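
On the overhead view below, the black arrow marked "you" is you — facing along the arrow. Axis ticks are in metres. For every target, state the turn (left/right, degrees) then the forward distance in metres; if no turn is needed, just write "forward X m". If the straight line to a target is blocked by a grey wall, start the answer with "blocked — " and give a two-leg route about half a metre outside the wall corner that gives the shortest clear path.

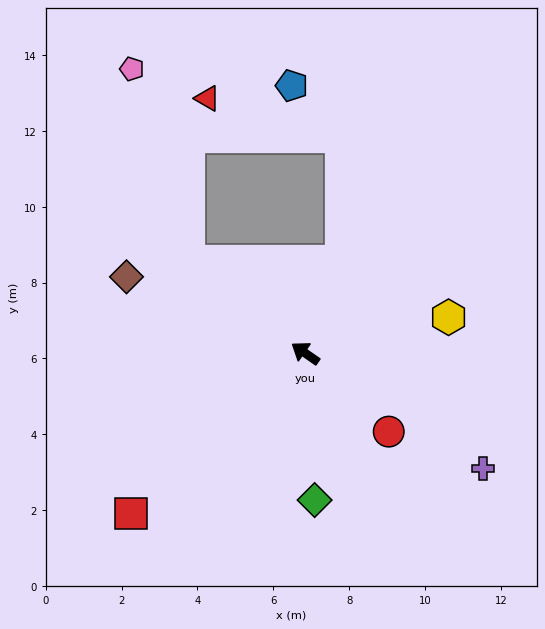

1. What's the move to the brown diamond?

turn left 12°, forward 5.1 m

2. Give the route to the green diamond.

turn left 129°, forward 3.9 m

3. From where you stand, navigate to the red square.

turn left 77°, forward 6.2 m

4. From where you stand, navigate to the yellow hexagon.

turn right 131°, forward 3.9 m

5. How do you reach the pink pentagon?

blocked — turn right 3°, forward 3.9 m, then turn right 36°, forward 5.3 m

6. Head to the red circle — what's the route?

turn left 172°, forward 3.0 m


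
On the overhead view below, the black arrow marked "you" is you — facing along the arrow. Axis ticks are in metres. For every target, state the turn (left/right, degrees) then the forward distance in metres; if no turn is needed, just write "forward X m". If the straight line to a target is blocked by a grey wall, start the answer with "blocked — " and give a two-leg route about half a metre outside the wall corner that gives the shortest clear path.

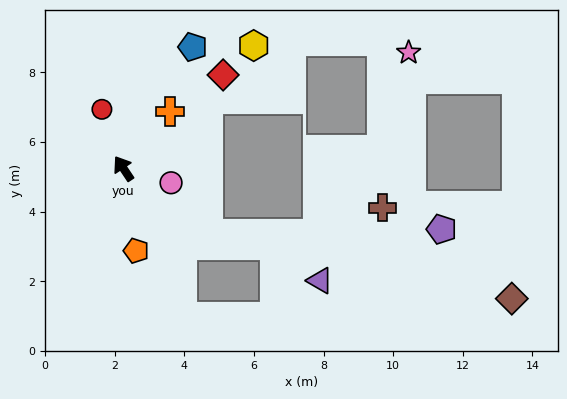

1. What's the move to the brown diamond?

blocked — turn right 161°, forward 3.1 m, then turn left 25°, forward 8.9 m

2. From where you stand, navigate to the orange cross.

turn right 73°, forward 2.1 m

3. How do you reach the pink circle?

turn right 140°, forward 1.4 m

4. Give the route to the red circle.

turn right 14°, forward 1.8 m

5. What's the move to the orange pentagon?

turn left 155°, forward 2.4 m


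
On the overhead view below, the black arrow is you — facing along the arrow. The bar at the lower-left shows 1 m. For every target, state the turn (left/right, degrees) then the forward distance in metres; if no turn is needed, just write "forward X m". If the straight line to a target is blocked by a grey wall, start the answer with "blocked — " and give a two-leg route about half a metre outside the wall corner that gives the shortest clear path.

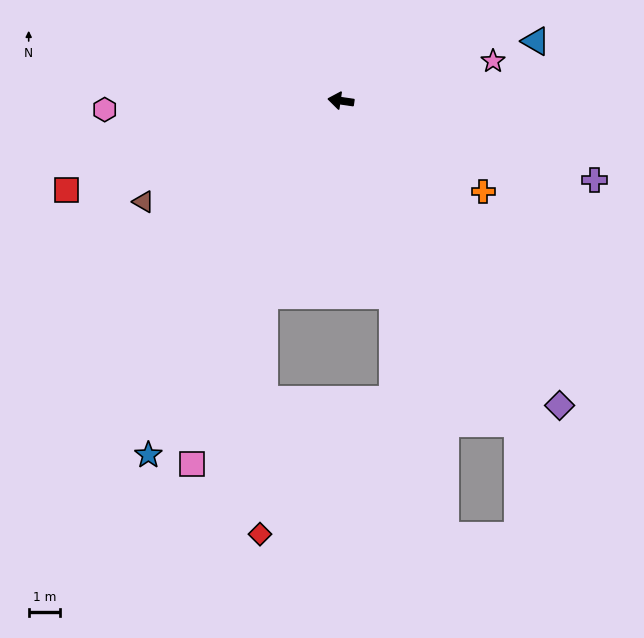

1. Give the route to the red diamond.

blocked — turn left 77°, forward 6.6 m, then turn left 20°, forward 7.5 m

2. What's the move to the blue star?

turn left 70°, forward 12.7 m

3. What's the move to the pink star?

turn right 157°, forward 5.0 m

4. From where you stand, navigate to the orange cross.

turn left 156°, forward 5.3 m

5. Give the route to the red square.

turn left 26°, forward 9.1 m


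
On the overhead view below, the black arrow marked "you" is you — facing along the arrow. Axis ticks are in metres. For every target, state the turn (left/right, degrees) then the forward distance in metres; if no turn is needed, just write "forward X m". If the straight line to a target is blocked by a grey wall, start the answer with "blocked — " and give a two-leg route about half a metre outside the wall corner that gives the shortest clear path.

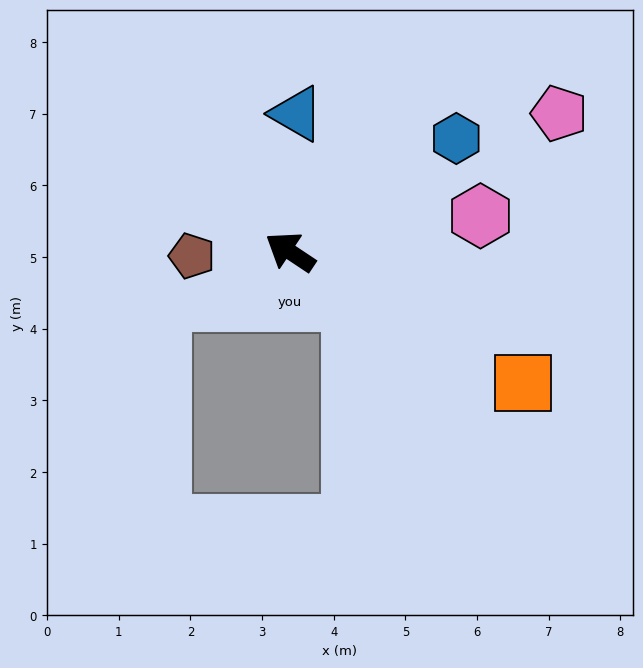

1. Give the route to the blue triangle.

turn right 59°, forward 1.9 m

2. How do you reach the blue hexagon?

turn right 112°, forward 2.8 m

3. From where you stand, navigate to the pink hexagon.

turn right 136°, forward 2.7 m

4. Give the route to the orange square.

turn right 176°, forward 3.7 m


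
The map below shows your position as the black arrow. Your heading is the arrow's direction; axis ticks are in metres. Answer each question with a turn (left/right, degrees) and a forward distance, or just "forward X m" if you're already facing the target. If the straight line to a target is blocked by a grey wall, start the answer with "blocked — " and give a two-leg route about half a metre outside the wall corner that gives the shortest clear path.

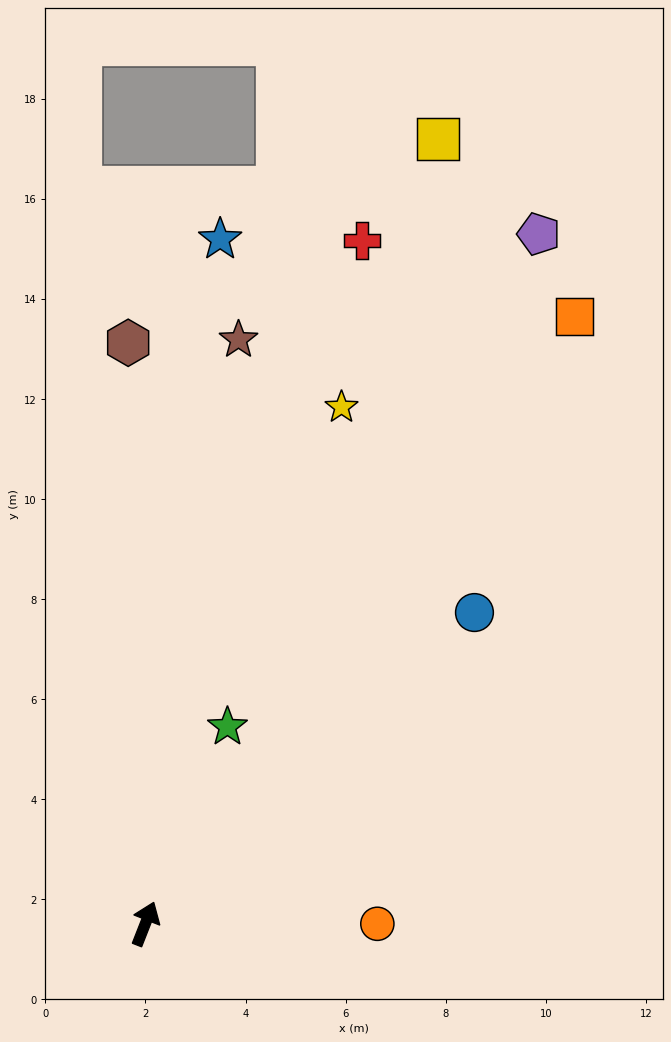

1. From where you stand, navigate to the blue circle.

turn right 25°, forward 9.1 m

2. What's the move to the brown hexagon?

turn left 23°, forward 11.6 m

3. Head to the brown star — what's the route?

turn left 12°, forward 11.8 m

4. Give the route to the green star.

forward 4.3 m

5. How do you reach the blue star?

turn left 15°, forward 13.8 m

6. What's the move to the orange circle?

turn right 69°, forward 4.6 m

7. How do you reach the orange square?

turn right 14°, forward 14.9 m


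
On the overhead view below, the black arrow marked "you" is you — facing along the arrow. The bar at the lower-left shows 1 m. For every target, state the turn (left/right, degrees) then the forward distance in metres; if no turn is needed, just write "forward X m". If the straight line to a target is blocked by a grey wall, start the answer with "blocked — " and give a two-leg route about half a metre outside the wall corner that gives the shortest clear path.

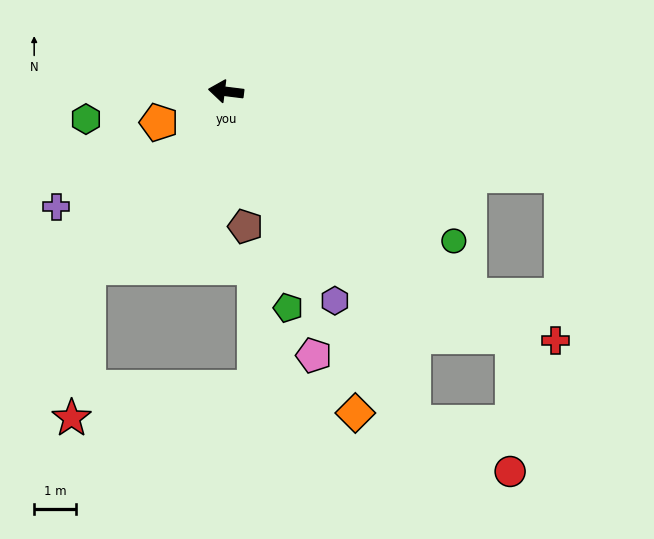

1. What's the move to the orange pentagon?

turn left 32°, forward 1.8 m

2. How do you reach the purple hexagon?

turn left 125°, forward 5.7 m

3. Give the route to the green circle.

turn left 154°, forward 6.6 m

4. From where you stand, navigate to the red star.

blocked — turn left 59°, forward 5.4 m, then turn left 32°, forward 3.7 m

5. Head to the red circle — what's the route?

blocked — turn left 147°, forward 9.1 m, then turn right 51°, forward 3.3 m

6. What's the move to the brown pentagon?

turn left 105°, forward 3.3 m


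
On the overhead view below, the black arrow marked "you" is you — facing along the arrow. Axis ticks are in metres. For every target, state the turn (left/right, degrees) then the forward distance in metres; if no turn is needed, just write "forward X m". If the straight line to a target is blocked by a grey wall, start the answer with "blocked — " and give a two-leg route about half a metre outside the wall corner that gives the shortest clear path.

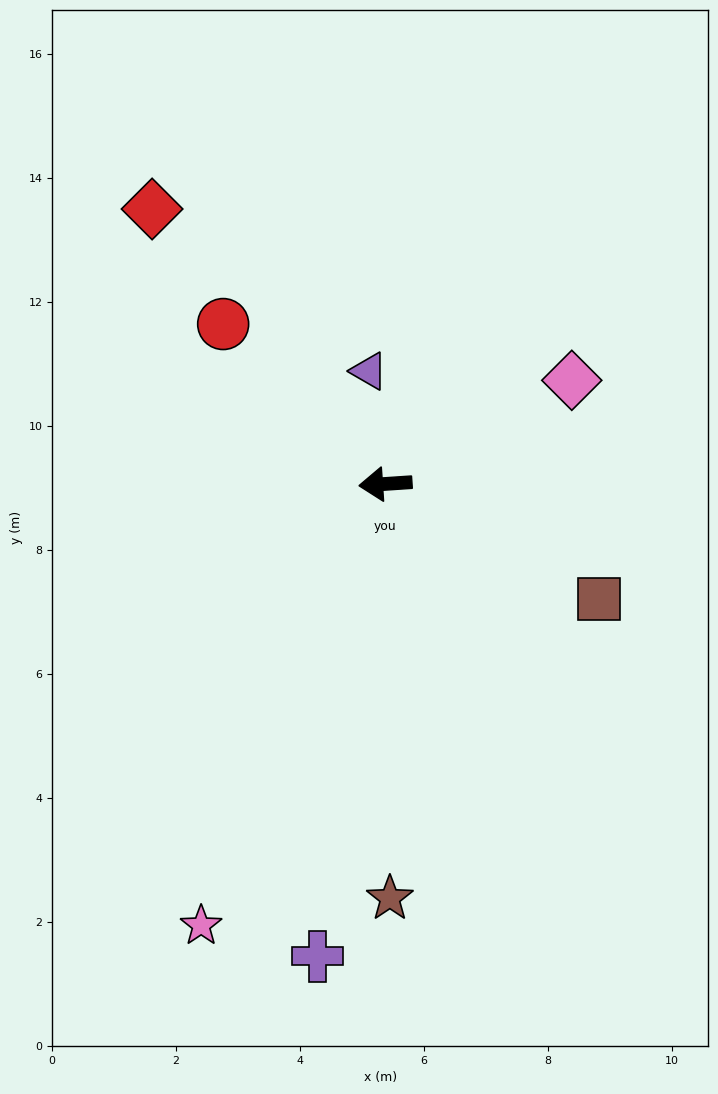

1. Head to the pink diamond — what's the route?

turn right 155°, forward 3.4 m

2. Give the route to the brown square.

turn left 148°, forward 3.9 m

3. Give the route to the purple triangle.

turn right 85°, forward 1.8 m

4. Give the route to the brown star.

turn left 87°, forward 6.7 m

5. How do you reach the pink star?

turn left 64°, forward 7.7 m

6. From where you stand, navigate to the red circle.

turn right 48°, forward 3.7 m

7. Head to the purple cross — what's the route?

turn left 78°, forward 7.7 m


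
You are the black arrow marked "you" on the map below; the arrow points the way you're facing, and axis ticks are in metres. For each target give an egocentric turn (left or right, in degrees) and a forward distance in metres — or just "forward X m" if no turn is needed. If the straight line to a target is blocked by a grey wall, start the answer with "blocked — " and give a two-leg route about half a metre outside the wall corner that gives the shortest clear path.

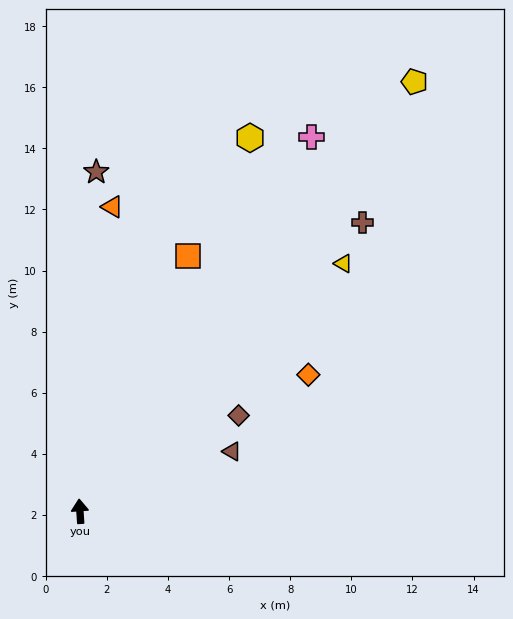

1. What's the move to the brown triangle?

turn right 72°, forward 5.3 m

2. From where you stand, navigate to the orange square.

turn right 27°, forward 9.1 m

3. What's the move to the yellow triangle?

turn right 51°, forward 11.8 m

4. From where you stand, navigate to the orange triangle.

turn right 10°, forward 10.0 m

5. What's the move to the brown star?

turn right 7°, forward 11.1 m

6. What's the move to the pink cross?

turn right 36°, forward 14.4 m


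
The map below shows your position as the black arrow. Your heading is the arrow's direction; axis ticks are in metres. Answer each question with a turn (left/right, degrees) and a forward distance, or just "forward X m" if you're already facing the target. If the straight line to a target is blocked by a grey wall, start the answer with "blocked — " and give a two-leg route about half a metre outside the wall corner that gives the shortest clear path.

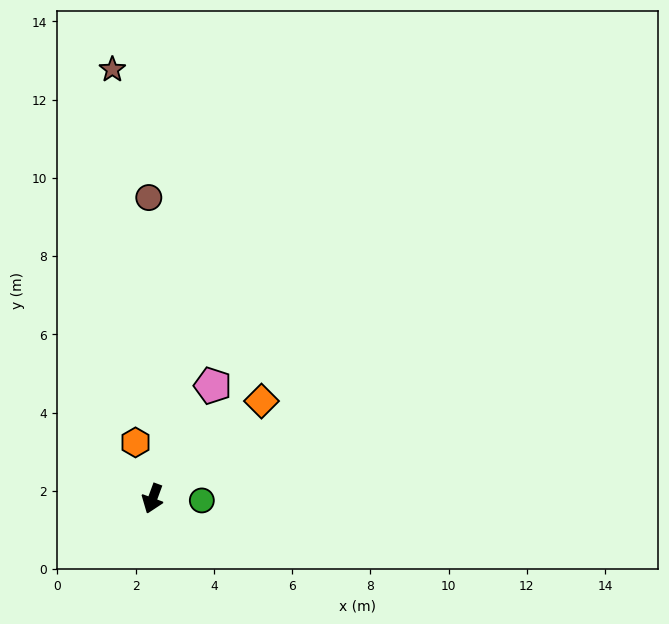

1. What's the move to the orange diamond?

turn left 152°, forward 3.7 m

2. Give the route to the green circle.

turn left 108°, forward 1.3 m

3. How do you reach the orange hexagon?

turn right 143°, forward 1.5 m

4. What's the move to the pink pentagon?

turn left 172°, forward 3.3 m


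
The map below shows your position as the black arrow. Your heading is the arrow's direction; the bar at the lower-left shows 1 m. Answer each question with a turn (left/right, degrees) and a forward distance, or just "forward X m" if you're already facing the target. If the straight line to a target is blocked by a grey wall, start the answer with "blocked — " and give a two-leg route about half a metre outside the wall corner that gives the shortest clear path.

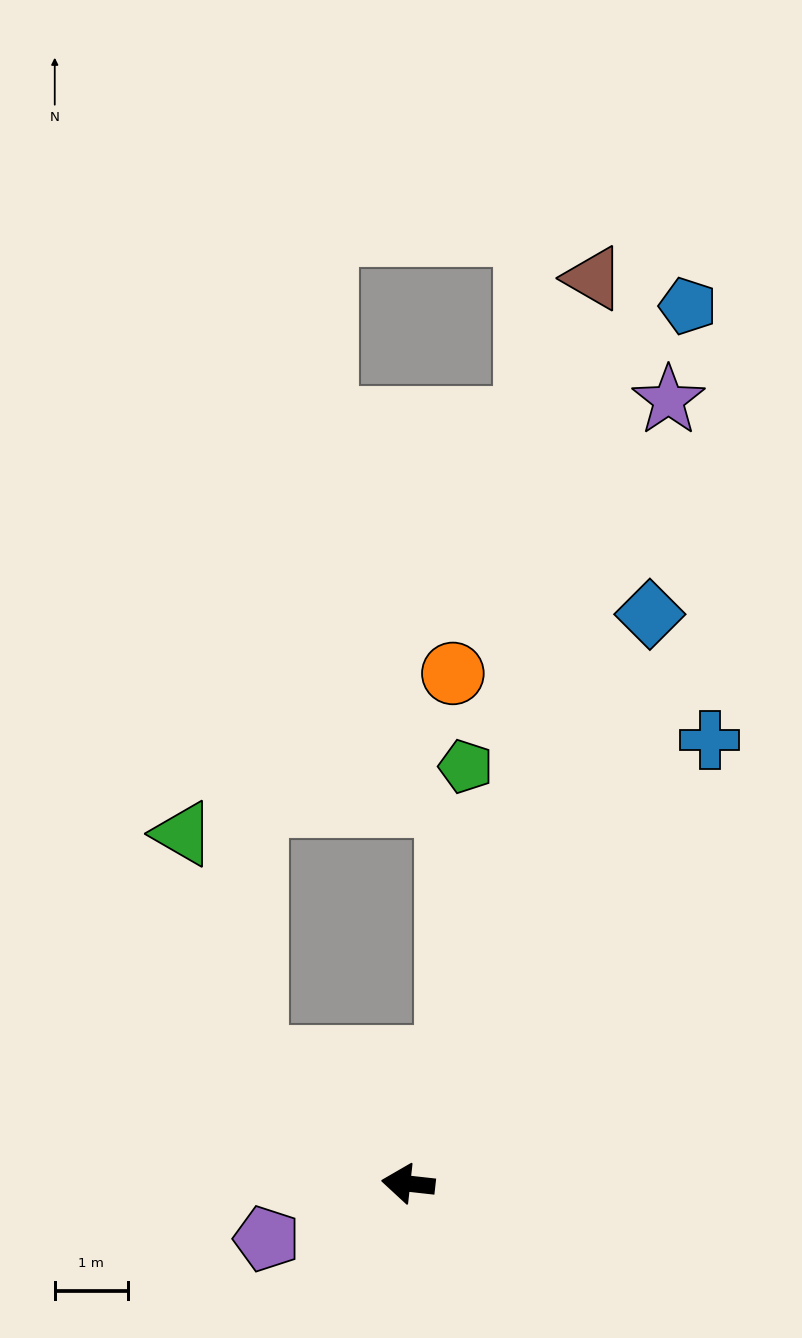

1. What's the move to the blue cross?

turn right 118°, forward 7.3 m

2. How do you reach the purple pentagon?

turn left 28°, forward 2.1 m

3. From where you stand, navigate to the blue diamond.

turn right 107°, forward 8.4 m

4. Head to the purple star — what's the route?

turn right 102°, forward 11.3 m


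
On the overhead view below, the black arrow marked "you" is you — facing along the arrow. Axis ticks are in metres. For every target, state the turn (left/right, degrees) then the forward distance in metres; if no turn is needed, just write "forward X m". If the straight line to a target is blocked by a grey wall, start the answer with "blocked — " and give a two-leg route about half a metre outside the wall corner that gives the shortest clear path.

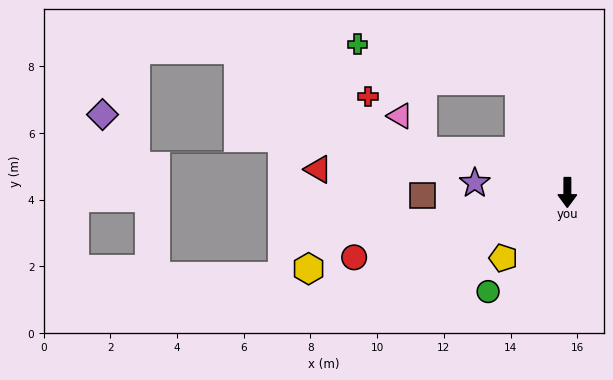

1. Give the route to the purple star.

turn right 96°, forward 2.8 m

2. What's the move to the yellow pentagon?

turn right 44°, forward 2.7 m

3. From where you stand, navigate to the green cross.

blocked — turn right 157°, forward 3.6 m, then turn left 54°, forward 5.0 m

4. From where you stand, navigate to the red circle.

turn right 73°, forward 6.7 m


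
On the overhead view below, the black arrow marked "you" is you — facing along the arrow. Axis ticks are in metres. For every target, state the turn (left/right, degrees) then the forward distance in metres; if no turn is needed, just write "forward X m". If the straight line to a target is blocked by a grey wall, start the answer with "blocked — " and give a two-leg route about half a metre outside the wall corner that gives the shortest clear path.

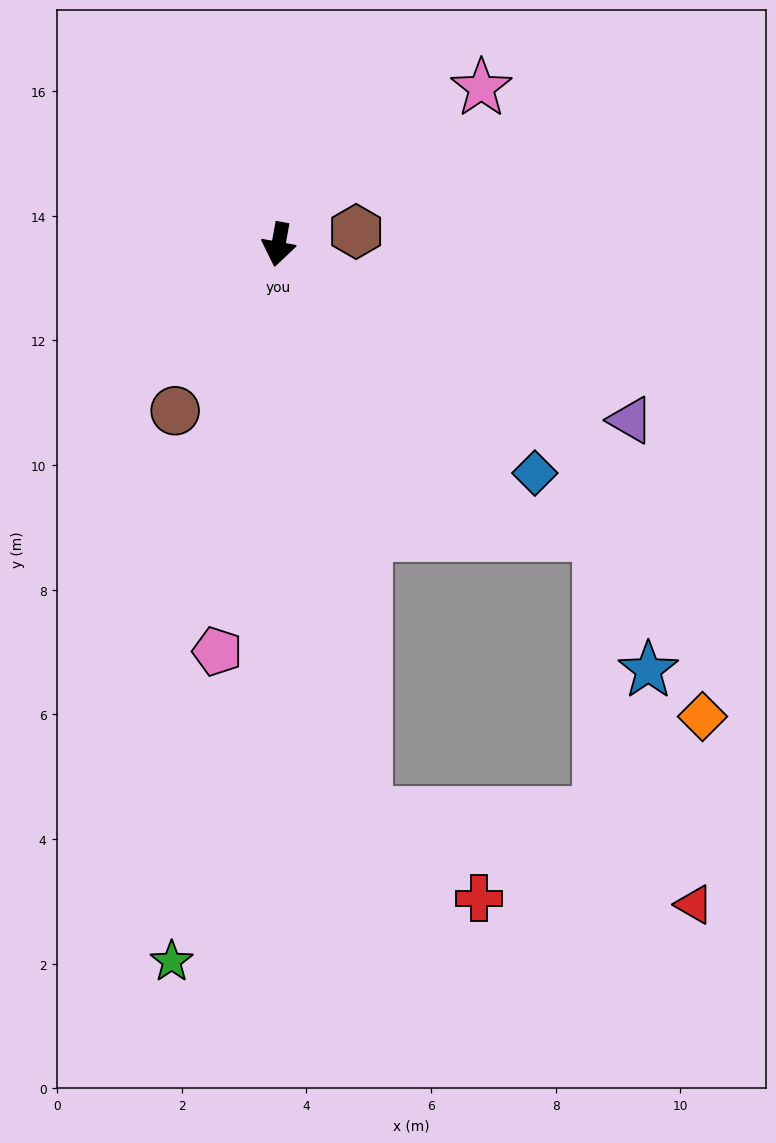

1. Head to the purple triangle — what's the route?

turn left 74°, forward 6.3 m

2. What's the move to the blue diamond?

turn left 58°, forward 5.5 m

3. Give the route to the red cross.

blocked — turn left 19°, forward 9.2 m, then turn left 44°, forward 2.3 m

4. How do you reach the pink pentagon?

forward 6.6 m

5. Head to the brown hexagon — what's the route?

turn left 110°, forward 1.3 m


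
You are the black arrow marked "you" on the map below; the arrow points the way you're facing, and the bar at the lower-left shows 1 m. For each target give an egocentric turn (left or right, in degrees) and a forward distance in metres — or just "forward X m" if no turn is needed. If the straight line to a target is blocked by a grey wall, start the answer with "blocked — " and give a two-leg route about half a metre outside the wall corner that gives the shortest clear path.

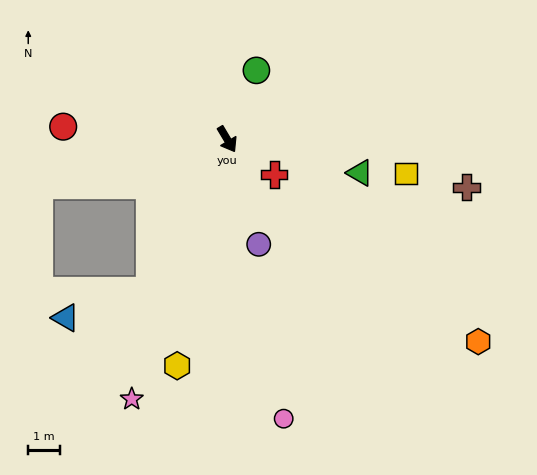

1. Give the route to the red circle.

turn right 125°, forward 5.1 m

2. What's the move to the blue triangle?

blocked — turn right 58°, forward 5.3 m, then turn right 45°, forward 2.7 m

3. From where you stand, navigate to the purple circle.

turn right 14°, forward 3.4 m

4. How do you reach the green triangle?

turn left 45°, forward 4.3 m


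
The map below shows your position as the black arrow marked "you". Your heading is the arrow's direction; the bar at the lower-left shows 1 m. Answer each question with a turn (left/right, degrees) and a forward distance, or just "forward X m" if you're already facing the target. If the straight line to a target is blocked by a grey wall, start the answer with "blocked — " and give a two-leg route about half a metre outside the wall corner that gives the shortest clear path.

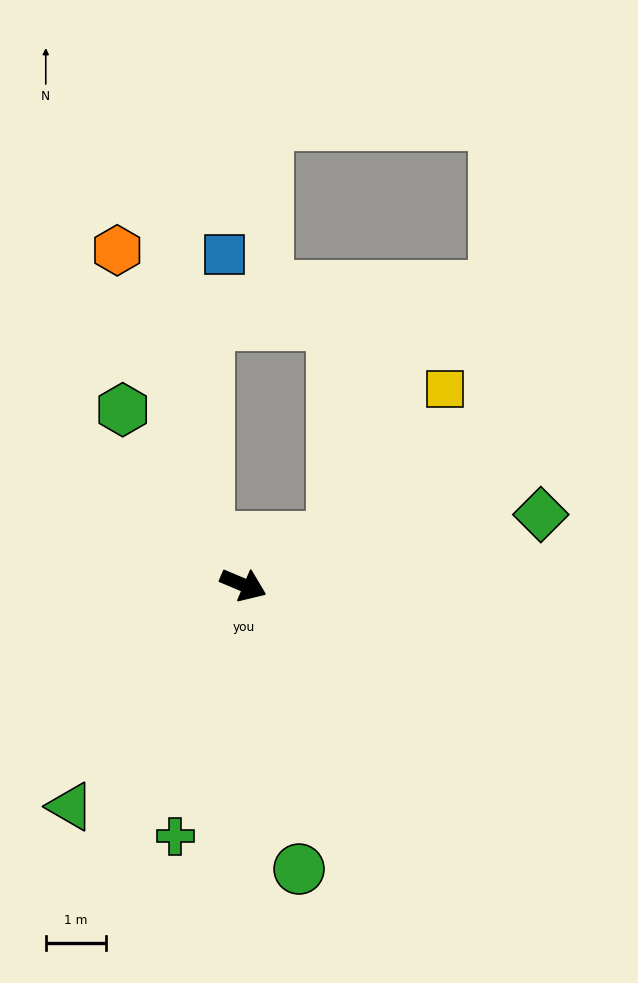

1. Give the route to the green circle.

turn right 56°, forward 4.8 m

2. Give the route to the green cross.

turn right 82°, forward 4.3 m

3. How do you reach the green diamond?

turn left 36°, forward 5.1 m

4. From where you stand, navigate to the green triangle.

turn right 105°, forward 4.7 m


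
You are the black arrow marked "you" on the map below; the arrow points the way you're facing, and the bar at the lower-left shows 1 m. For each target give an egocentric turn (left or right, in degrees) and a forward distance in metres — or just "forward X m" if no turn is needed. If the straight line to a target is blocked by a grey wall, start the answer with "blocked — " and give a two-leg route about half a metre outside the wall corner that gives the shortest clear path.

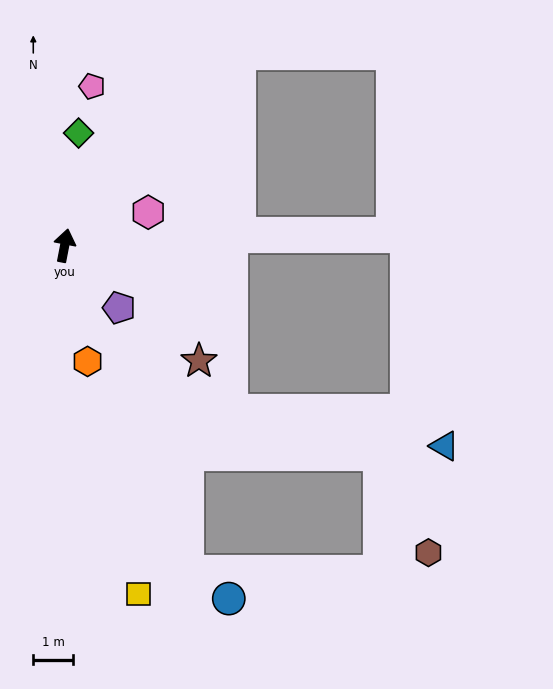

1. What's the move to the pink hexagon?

turn right 57°, forward 2.3 m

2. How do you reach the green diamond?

turn left 4°, forward 2.9 m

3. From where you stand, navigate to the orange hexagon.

turn right 158°, forward 3.0 m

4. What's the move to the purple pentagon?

turn right 128°, forward 2.1 m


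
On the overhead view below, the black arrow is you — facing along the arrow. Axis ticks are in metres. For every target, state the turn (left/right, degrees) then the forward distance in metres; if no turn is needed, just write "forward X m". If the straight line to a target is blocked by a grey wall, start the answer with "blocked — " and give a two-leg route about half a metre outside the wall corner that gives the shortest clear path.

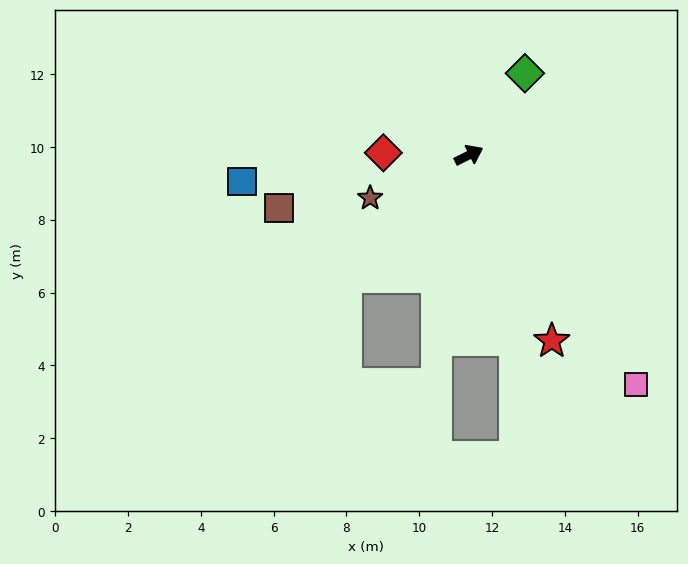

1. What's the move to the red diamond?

turn left 152°, forward 2.4 m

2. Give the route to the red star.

turn right 92°, forward 5.6 m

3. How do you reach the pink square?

turn right 80°, forward 7.8 m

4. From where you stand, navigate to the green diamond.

turn left 29°, forward 2.7 m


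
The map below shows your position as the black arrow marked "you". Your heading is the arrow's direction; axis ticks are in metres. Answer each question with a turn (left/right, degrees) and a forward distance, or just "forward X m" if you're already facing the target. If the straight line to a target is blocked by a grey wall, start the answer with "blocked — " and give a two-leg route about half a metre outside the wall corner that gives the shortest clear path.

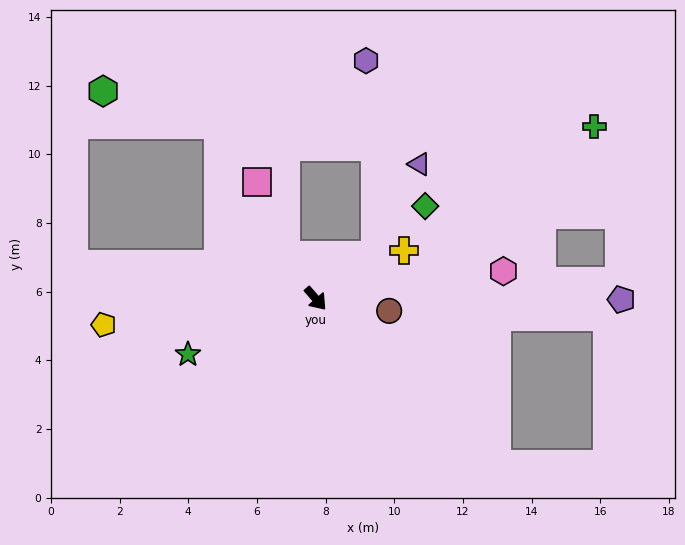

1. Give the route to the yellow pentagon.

turn right 124°, forward 6.2 m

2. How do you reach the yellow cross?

turn left 77°, forward 2.9 m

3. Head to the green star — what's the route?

turn right 107°, forward 4.1 m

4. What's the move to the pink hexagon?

turn left 57°, forward 5.5 m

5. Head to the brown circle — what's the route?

turn left 39°, forward 2.2 m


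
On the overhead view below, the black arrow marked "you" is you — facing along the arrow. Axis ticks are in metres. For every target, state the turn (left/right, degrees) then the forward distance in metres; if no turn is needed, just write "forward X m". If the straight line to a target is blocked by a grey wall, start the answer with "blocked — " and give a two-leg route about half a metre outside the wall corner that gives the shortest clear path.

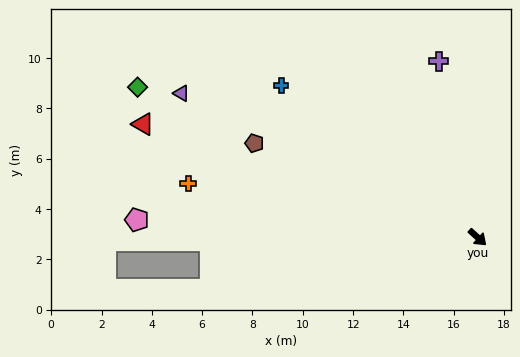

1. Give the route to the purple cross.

turn left 145°, forward 7.2 m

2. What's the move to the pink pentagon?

turn right 141°, forward 13.6 m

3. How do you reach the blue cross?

turn right 175°, forward 9.9 m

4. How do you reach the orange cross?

turn right 148°, forward 11.7 m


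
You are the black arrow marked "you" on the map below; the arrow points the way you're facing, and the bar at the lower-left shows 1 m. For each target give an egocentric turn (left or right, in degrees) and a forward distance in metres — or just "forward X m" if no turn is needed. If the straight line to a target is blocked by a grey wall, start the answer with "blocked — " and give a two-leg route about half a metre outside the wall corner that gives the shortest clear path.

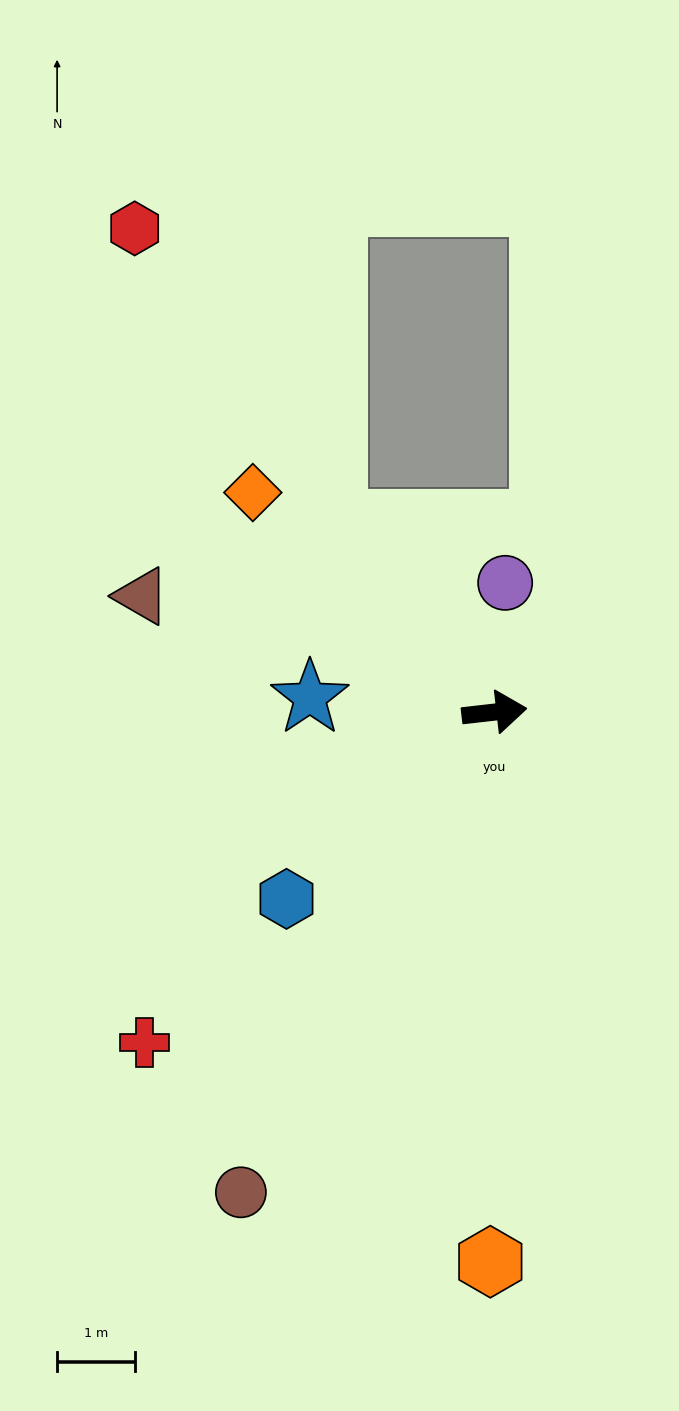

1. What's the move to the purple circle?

turn left 79°, forward 1.7 m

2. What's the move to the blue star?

turn left 169°, forward 2.4 m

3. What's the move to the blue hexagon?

turn right 145°, forward 3.6 m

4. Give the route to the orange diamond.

turn left 131°, forward 4.2 m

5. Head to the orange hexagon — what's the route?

turn right 97°, forward 7.0 m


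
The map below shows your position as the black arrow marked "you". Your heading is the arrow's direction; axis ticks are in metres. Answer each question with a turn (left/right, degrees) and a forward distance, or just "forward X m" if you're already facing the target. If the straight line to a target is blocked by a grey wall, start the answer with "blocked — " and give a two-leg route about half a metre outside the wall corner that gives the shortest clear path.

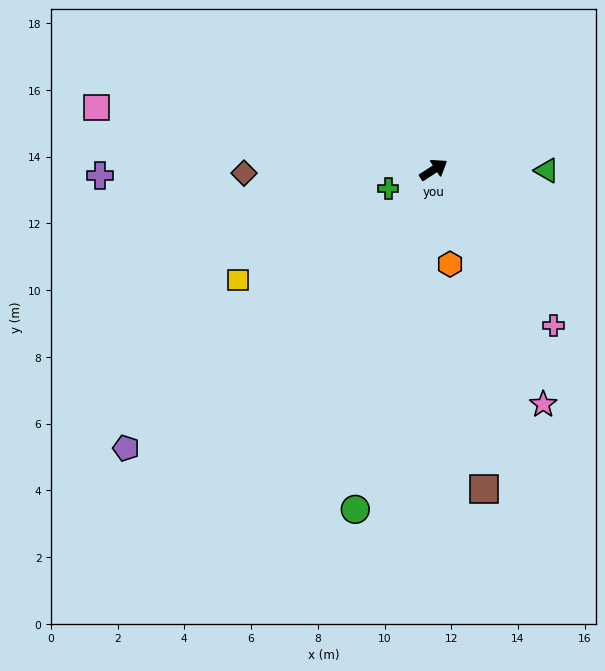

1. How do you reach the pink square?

turn left 137°, forward 10.3 m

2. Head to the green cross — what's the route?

turn left 169°, forward 1.5 m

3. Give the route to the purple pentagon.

turn right 171°, forward 12.4 m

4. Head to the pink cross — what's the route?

turn right 85°, forward 5.9 m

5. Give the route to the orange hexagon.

turn right 113°, forward 2.9 m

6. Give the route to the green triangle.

turn right 33°, forward 3.4 m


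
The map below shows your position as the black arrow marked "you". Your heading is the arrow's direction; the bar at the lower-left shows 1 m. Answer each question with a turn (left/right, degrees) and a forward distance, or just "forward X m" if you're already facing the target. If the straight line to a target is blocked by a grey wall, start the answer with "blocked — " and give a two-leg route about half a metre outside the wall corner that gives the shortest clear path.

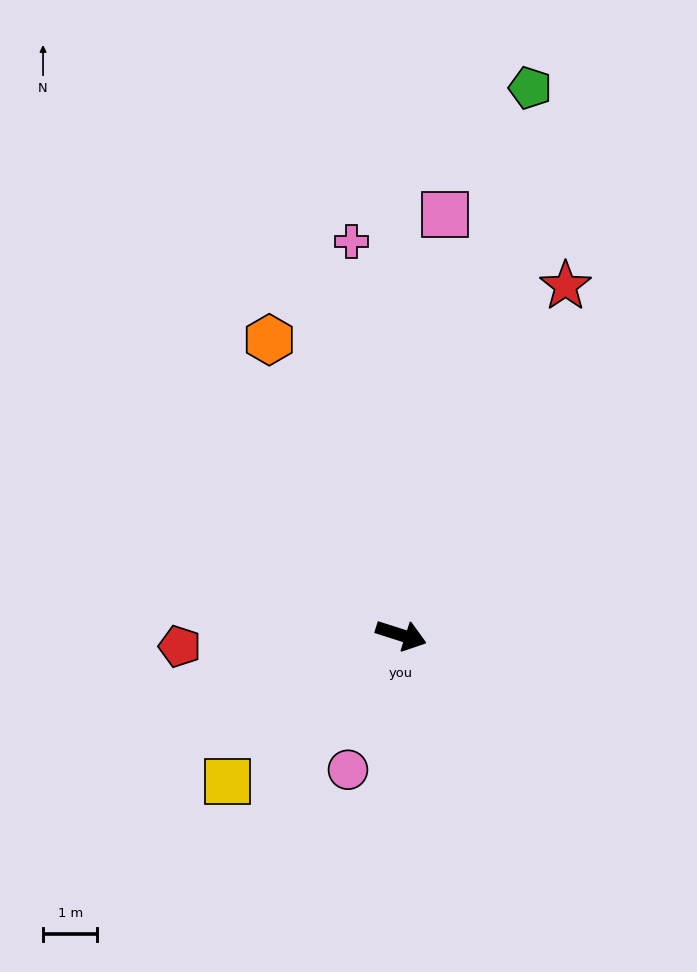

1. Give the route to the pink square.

turn left 102°, forward 7.8 m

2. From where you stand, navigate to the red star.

turn left 82°, forward 7.1 m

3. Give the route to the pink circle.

turn right 94°, forward 2.7 m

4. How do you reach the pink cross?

turn left 115°, forward 7.3 m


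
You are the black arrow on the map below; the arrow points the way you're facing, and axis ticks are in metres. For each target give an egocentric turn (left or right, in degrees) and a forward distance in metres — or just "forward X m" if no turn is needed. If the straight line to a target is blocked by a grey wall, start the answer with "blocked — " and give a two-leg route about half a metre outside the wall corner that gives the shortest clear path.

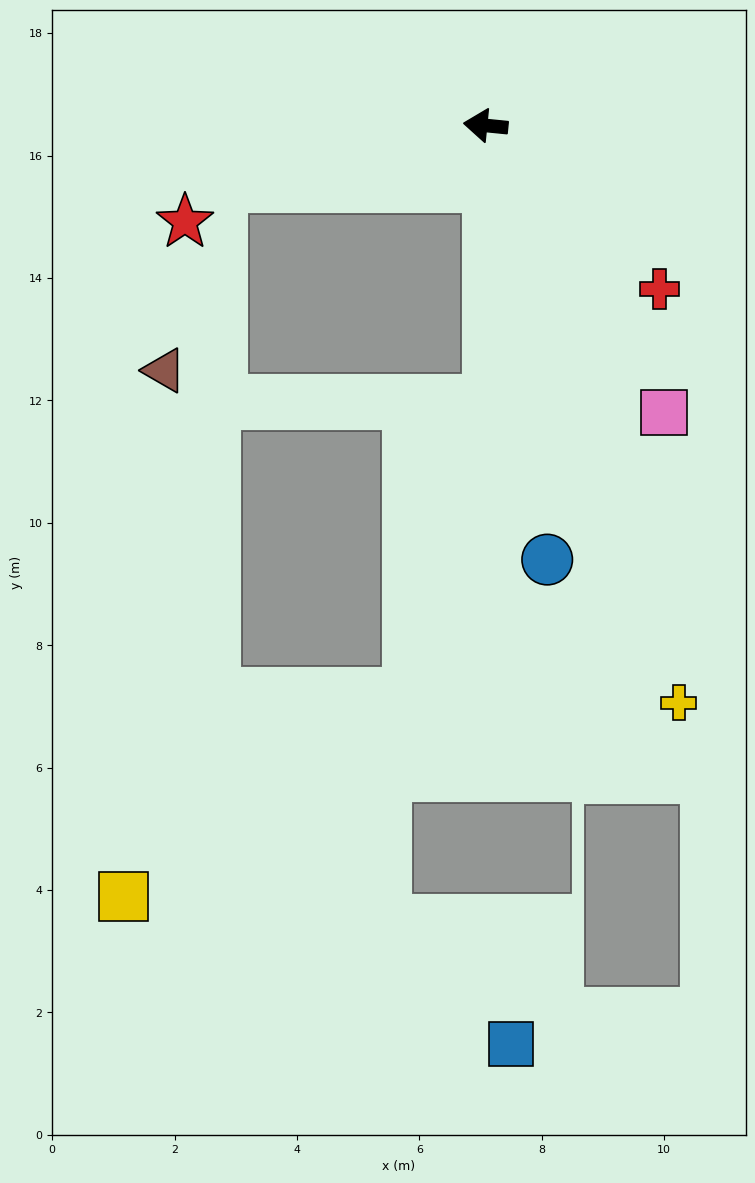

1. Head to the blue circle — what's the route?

turn left 104°, forward 7.2 m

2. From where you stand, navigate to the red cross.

turn left 142°, forward 3.9 m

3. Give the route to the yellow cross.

turn left 114°, forward 9.9 m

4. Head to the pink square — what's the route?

turn left 128°, forward 5.5 m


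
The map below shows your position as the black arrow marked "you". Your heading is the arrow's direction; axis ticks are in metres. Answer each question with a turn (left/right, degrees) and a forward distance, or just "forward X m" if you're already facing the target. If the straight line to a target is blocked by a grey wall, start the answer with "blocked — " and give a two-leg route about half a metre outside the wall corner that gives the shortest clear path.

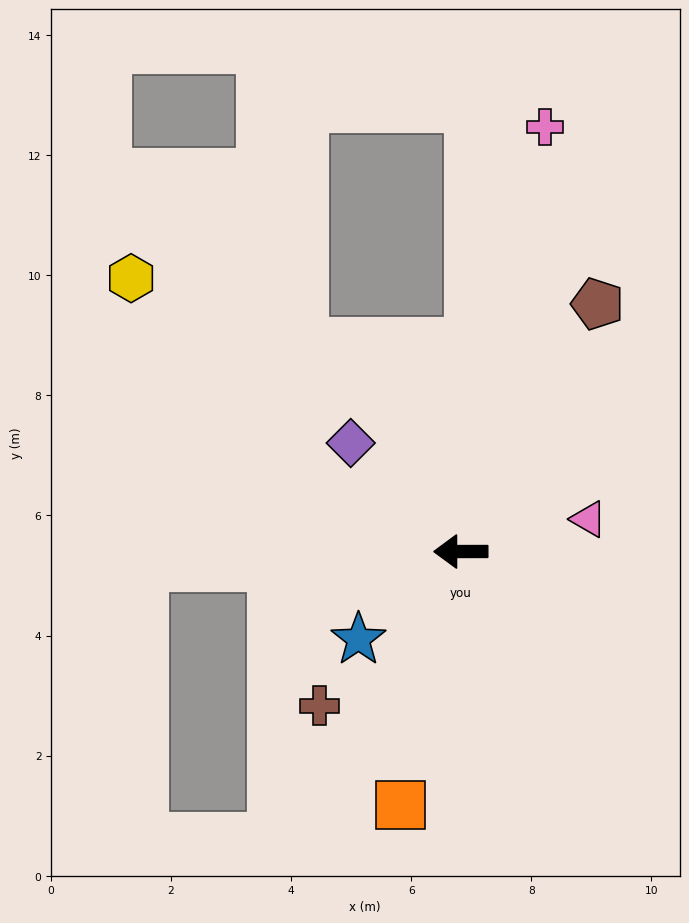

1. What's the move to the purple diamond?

turn right 45°, forward 2.6 m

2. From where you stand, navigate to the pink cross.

turn right 101°, forward 7.2 m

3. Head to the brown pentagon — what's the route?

turn right 119°, forward 4.7 m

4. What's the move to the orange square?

turn left 77°, forward 4.3 m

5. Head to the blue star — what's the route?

turn left 41°, forward 2.2 m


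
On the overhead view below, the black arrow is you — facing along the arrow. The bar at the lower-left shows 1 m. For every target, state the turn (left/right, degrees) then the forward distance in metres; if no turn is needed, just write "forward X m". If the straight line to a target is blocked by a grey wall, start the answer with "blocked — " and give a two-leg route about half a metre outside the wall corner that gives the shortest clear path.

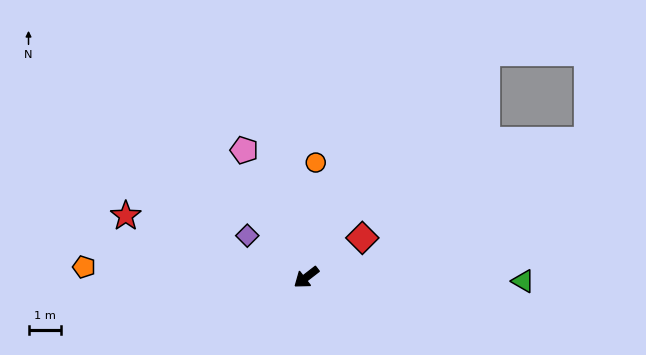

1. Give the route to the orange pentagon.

turn right 40°, forward 6.9 m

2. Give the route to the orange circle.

turn right 132°, forward 3.6 m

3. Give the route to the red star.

turn right 57°, forward 5.9 m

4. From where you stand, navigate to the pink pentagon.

turn right 102°, forward 4.4 m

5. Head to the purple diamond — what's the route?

turn right 73°, forward 2.2 m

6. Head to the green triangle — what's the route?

turn left 141°, forward 6.7 m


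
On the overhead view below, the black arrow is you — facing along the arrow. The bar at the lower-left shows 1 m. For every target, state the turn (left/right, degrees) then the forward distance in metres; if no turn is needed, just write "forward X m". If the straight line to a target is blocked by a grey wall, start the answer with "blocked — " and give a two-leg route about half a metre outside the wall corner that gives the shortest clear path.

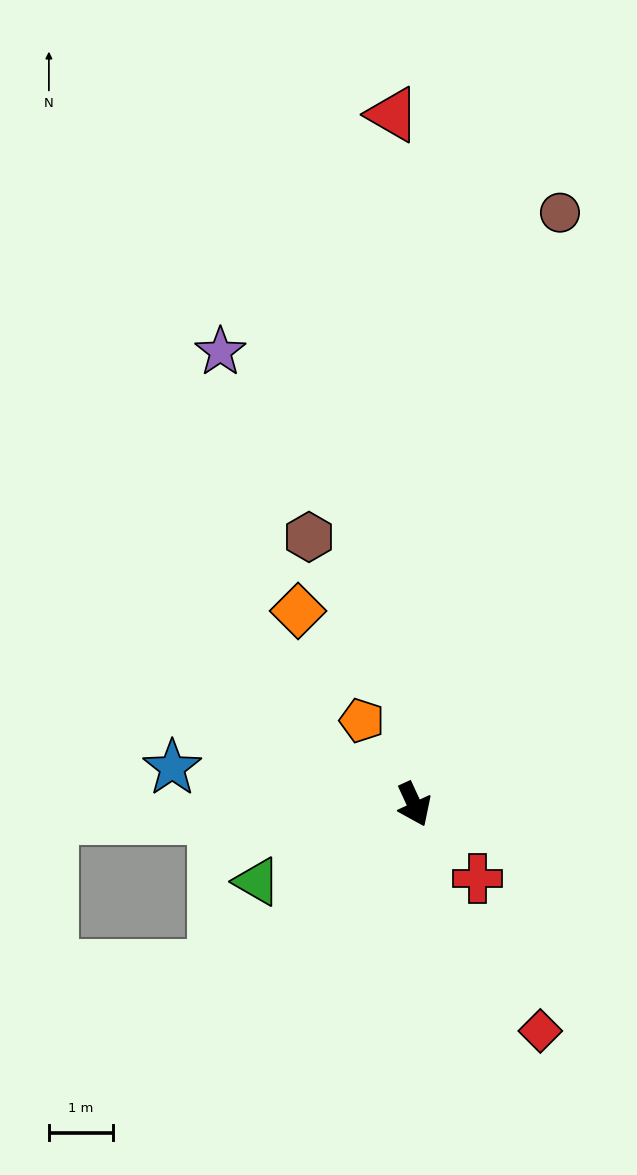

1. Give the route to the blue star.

turn right 123°, forward 3.8 m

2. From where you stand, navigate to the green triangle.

turn right 89°, forward 2.7 m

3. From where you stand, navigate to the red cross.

turn left 16°, forward 1.5 m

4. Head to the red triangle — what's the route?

turn left 157°, forward 10.8 m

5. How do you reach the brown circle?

turn left 141°, forward 9.5 m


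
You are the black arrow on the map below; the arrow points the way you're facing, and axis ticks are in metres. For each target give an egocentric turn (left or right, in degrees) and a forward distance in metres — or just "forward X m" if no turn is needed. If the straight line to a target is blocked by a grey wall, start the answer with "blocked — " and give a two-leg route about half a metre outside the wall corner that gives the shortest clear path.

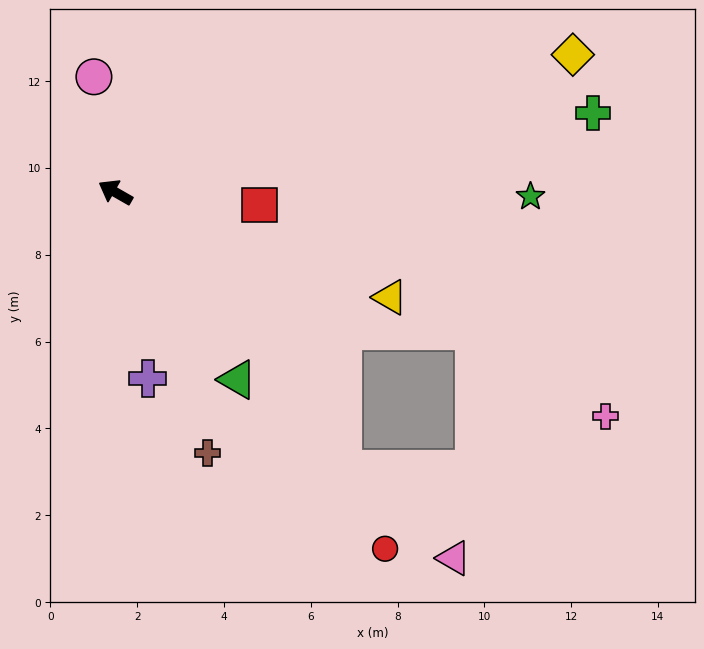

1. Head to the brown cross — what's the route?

turn left 139°, forward 6.4 m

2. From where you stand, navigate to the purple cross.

turn left 130°, forward 4.4 m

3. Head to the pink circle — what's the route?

turn right 50°, forward 2.7 m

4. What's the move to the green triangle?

turn left 153°, forward 5.2 m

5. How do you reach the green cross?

turn right 141°, forward 11.2 m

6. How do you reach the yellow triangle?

turn right 171°, forward 6.8 m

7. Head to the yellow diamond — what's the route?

turn right 133°, forward 11.0 m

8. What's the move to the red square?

turn right 155°, forward 3.3 m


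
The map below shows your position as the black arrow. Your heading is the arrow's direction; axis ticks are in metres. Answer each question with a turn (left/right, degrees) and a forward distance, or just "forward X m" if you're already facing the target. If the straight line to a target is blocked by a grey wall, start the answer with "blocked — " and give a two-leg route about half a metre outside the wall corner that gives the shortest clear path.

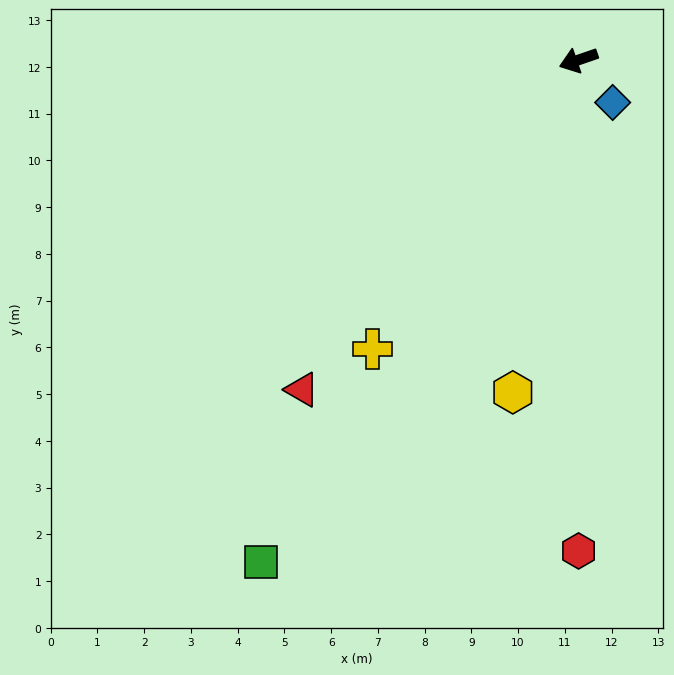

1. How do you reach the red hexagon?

turn left 71°, forward 10.5 m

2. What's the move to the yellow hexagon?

turn left 60°, forward 7.2 m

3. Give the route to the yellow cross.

turn left 36°, forward 7.6 m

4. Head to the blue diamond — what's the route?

turn left 110°, forward 1.2 m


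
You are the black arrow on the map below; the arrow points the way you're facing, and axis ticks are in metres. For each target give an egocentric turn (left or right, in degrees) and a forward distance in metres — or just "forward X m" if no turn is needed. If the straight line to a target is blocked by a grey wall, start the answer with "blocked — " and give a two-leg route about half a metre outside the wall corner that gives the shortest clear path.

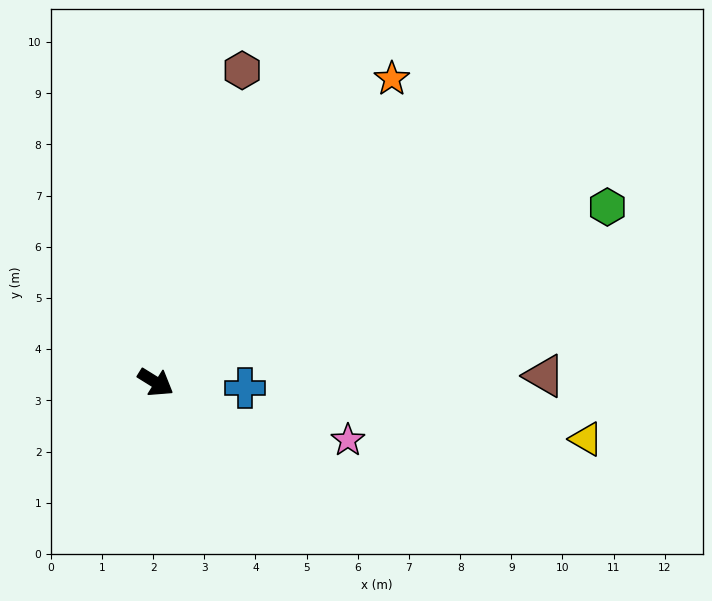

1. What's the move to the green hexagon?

turn left 53°, forward 9.5 m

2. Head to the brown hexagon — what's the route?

turn left 106°, forward 6.3 m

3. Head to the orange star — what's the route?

turn left 84°, forward 7.5 m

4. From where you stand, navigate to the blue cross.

turn left 28°, forward 1.7 m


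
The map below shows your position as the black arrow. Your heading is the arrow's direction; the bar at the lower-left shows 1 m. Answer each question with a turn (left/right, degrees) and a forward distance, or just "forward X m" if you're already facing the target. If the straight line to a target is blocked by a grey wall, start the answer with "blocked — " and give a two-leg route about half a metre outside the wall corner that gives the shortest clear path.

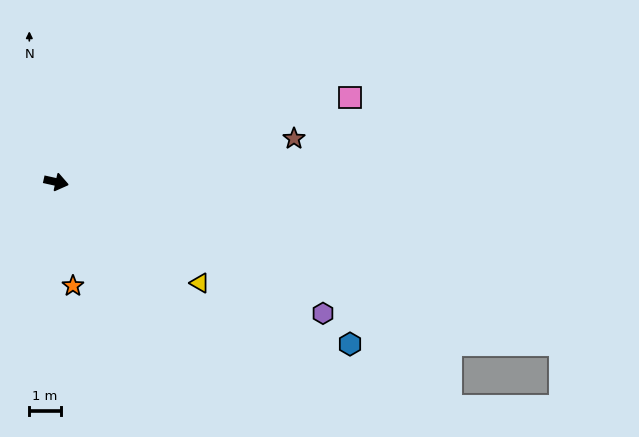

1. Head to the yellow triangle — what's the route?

turn right 23°, forward 5.6 m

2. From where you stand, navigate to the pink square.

turn left 29°, forward 9.7 m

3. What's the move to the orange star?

turn right 68°, forward 3.3 m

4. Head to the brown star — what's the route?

turn left 23°, forward 7.7 m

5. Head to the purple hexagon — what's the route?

turn right 14°, forward 9.5 m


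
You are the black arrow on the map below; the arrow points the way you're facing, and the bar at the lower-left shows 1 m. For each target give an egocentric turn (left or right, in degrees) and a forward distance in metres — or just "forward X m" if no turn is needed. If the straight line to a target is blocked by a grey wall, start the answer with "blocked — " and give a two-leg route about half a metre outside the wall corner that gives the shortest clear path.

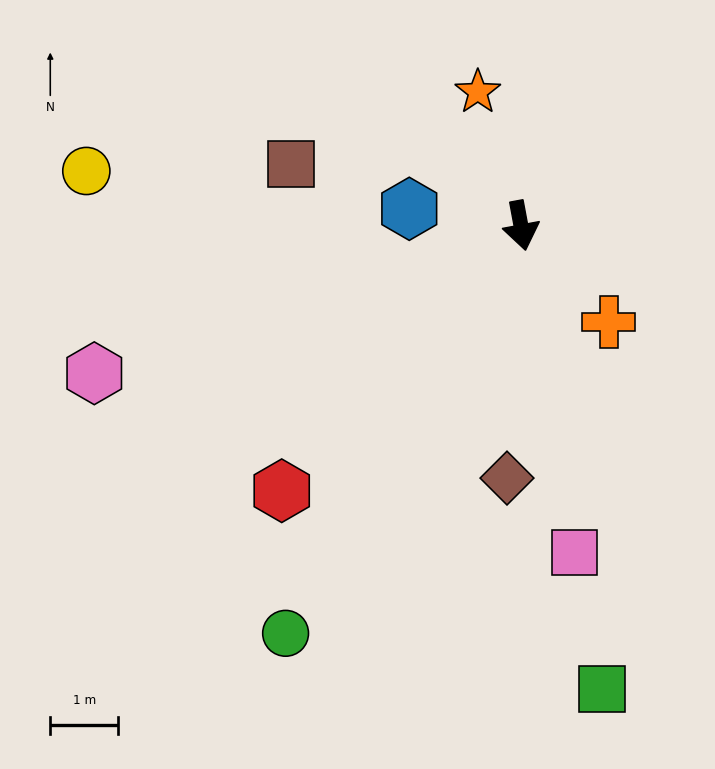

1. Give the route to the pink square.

forward 4.9 m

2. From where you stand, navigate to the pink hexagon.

turn right 81°, forward 6.7 m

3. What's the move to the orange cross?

turn left 32°, forward 1.9 m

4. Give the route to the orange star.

turn right 173°, forward 2.1 m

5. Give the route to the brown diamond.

turn right 14°, forward 3.7 m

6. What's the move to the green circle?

turn right 41°, forward 6.9 m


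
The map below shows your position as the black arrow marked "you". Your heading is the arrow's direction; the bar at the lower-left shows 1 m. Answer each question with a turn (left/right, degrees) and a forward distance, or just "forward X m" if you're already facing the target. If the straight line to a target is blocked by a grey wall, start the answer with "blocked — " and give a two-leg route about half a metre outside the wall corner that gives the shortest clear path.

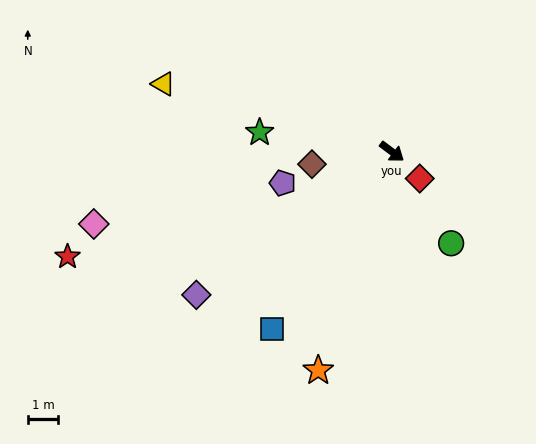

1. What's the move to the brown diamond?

turn right 134°, forward 2.6 m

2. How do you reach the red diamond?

turn right 7°, forward 1.3 m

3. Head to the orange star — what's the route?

turn right 72°, forward 7.5 m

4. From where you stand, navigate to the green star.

turn right 151°, forward 4.4 m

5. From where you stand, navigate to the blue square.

turn right 87°, forward 7.0 m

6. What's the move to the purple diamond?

turn right 107°, forward 7.9 m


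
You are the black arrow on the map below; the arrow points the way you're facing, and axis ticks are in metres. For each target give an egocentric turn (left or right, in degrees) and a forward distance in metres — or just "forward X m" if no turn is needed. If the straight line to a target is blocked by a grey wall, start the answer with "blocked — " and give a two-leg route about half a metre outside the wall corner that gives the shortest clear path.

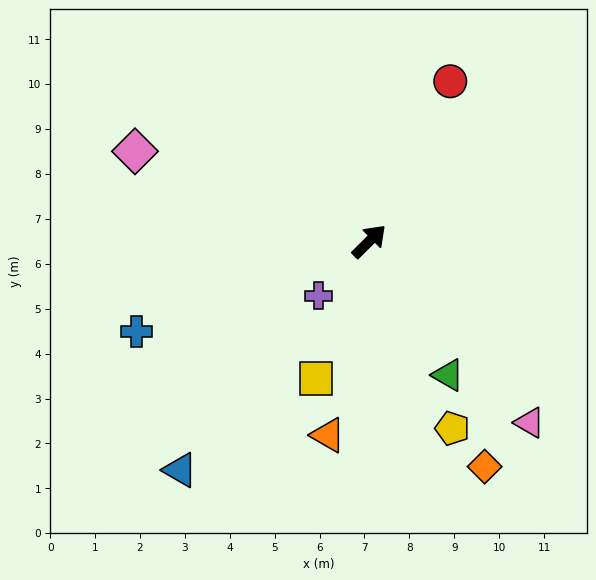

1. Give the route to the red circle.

turn left 18°, forward 4.0 m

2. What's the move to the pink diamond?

turn left 114°, forward 5.6 m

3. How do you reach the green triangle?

turn right 104°, forward 3.5 m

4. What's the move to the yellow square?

turn right 156°, forward 3.3 m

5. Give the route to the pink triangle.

turn right 93°, forward 5.4 m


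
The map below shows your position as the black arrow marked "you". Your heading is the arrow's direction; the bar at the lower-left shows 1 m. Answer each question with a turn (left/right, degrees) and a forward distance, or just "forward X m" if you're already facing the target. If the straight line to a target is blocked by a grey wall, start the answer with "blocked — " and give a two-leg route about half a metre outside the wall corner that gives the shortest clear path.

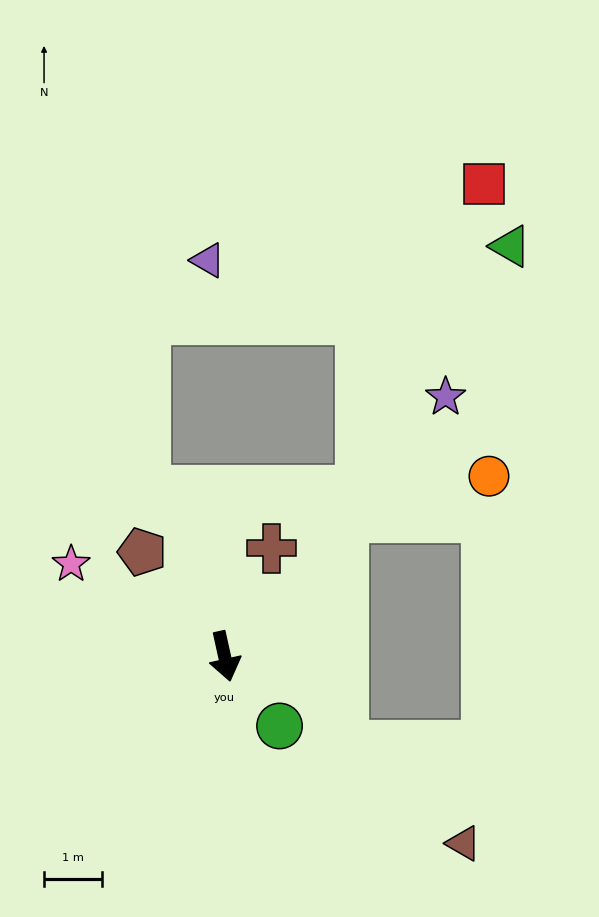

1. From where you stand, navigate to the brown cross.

turn left 144°, forward 2.0 m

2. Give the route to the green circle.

turn left 26°, forward 1.5 m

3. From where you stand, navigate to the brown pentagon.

turn right 154°, forward 2.3 m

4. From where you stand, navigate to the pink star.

turn right 134°, forward 3.1 m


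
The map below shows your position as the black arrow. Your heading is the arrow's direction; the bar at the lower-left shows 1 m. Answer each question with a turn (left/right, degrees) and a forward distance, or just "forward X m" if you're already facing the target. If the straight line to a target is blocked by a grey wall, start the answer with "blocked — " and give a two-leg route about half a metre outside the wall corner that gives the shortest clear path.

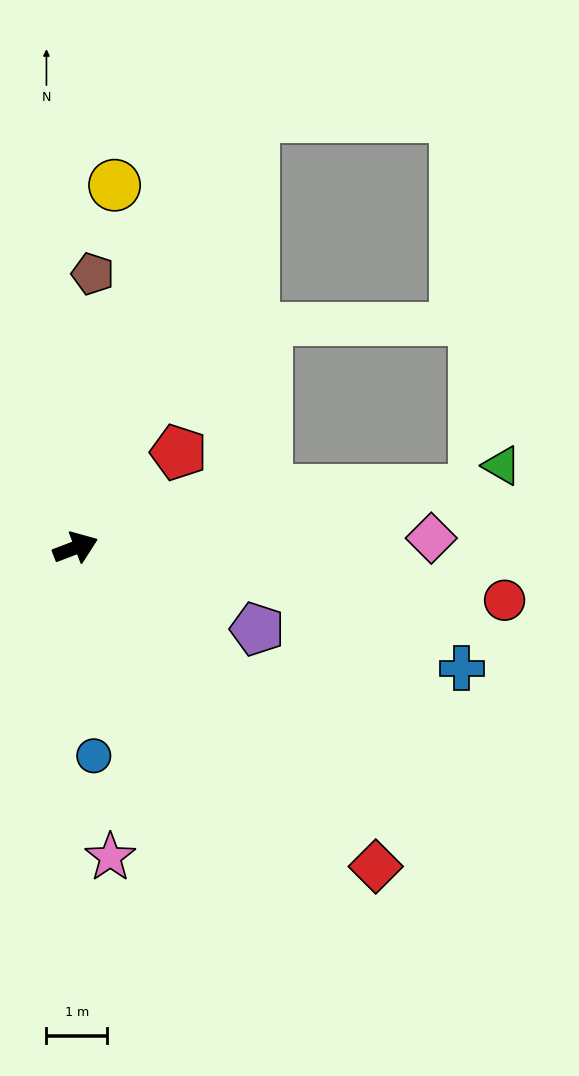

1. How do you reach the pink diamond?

turn right 19°, forward 5.9 m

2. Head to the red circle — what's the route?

turn right 28°, forward 7.1 m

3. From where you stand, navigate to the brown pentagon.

turn left 65°, forward 4.5 m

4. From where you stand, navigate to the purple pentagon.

turn right 45°, forward 3.3 m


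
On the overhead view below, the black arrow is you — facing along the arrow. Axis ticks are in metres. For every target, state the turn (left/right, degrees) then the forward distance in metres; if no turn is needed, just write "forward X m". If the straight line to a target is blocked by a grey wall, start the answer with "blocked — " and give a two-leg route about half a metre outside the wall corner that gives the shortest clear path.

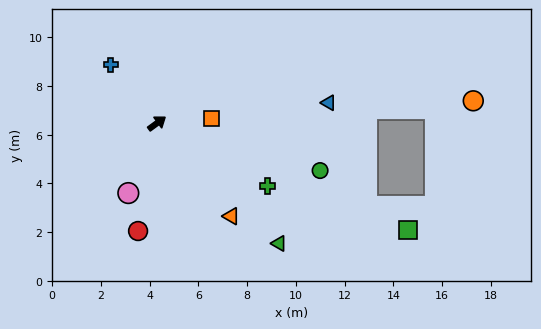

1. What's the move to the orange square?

turn right 32°, forward 2.2 m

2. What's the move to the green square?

turn right 59°, forward 11.2 m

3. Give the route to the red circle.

turn right 136°, forward 4.5 m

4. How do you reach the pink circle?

turn right 149°, forward 3.1 m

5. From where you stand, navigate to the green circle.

turn right 52°, forward 7.0 m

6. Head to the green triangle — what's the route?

turn right 81°, forward 7.0 m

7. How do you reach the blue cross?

turn left 92°, forward 3.1 m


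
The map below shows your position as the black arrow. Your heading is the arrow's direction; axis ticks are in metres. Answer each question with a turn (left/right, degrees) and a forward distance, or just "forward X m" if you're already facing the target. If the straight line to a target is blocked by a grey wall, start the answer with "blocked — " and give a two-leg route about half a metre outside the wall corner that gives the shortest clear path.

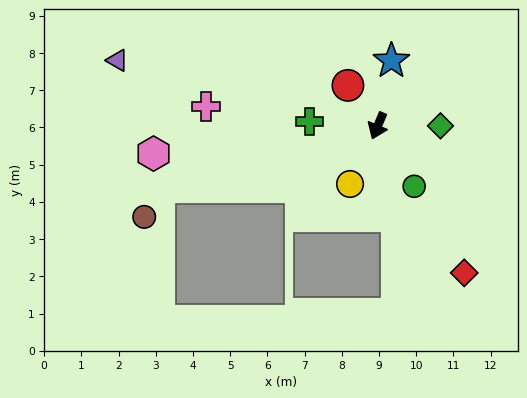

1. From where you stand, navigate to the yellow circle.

turn right 3°, forward 1.7 m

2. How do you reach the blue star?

turn right 169°, forward 1.8 m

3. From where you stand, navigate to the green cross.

turn right 71°, forward 1.8 m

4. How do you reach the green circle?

turn left 54°, forward 1.9 m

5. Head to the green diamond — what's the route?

turn left 113°, forward 1.7 m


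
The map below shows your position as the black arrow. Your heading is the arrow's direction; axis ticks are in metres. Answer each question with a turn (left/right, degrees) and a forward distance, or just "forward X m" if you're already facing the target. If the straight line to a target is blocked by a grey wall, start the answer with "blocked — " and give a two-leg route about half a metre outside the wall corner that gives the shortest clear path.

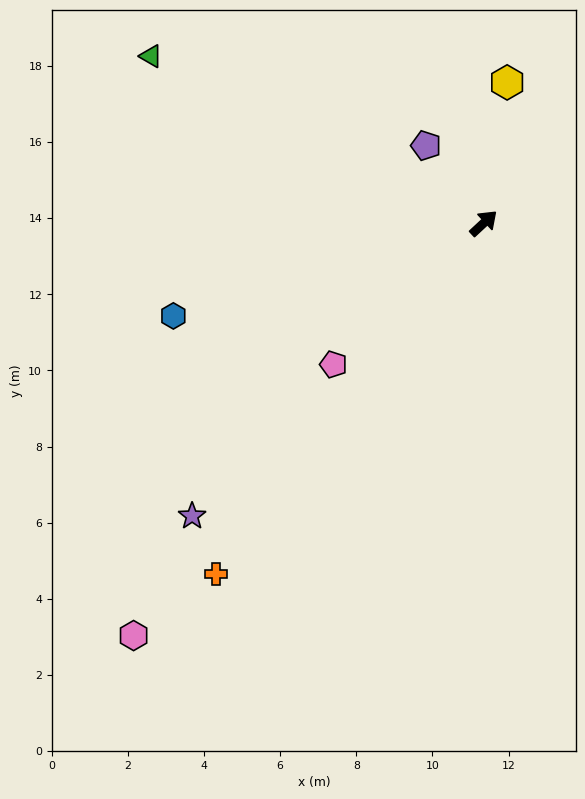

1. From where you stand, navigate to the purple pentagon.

turn left 84°, forward 2.5 m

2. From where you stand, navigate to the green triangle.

turn left 110°, forward 9.8 m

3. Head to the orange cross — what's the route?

turn right 170°, forward 11.6 m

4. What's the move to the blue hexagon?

turn left 154°, forward 8.5 m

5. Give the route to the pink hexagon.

turn right 173°, forward 14.2 m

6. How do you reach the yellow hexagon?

turn left 38°, forward 3.7 m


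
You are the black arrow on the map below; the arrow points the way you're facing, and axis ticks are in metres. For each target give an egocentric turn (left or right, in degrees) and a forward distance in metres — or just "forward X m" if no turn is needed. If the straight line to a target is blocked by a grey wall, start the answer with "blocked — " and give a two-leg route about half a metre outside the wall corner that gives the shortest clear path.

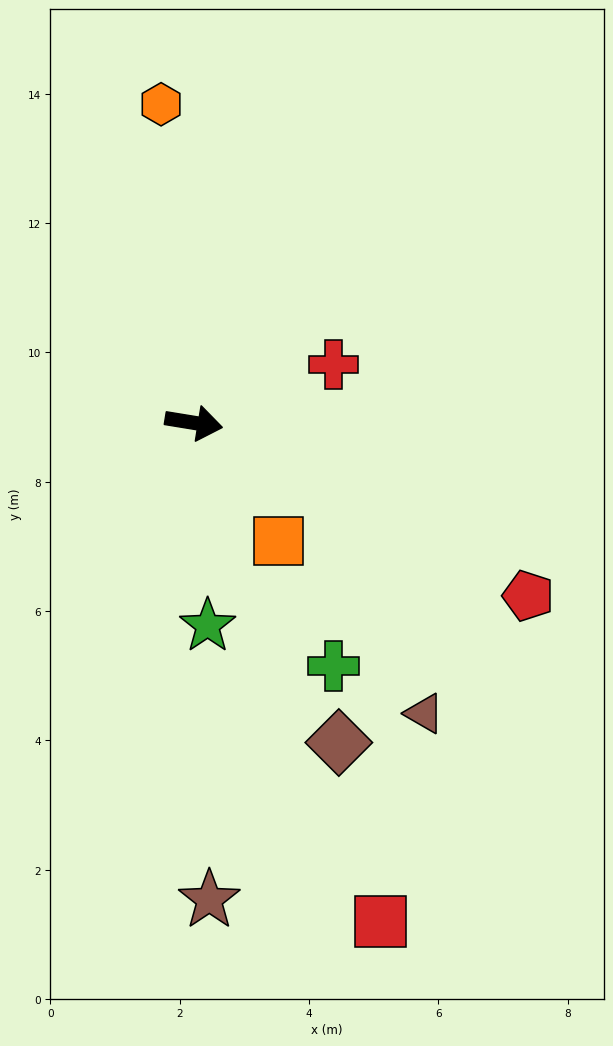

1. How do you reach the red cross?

turn left 32°, forward 2.3 m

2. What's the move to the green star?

turn right 77°, forward 3.1 m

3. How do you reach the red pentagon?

turn right 18°, forward 5.8 m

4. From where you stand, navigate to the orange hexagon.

turn left 105°, forward 5.0 m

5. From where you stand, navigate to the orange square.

turn right 45°, forward 2.2 m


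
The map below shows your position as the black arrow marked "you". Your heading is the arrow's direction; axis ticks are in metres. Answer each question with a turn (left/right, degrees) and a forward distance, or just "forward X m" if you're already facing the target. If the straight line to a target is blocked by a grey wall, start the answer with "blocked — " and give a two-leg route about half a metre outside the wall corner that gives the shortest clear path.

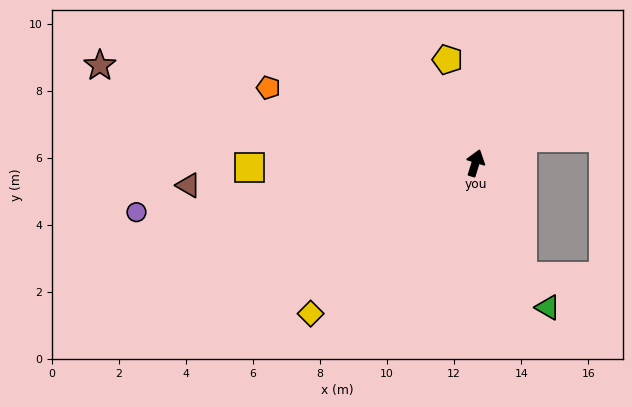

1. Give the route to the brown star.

turn left 93°, forward 11.6 m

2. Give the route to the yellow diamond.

turn left 150°, forward 6.7 m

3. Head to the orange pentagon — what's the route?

turn left 87°, forward 6.6 m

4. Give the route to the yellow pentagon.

turn left 32°, forward 3.2 m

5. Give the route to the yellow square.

turn left 108°, forward 6.7 m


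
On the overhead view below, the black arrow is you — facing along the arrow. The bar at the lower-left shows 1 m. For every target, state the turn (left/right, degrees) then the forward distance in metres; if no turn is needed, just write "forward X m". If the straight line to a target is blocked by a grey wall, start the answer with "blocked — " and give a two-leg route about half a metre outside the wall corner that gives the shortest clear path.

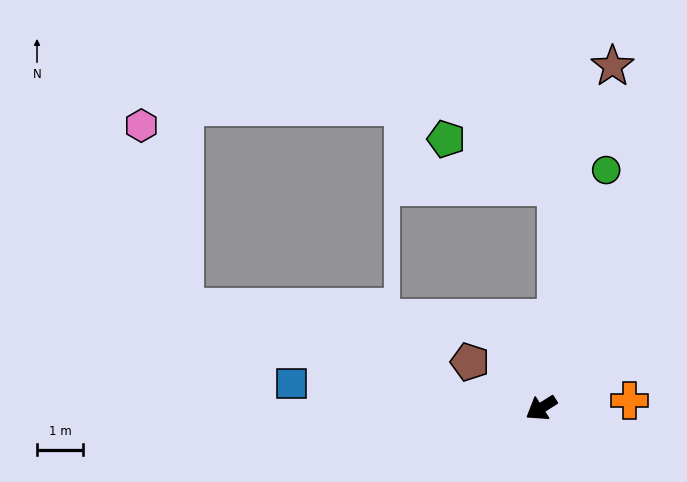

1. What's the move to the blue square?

turn right 38°, forward 5.5 m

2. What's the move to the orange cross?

turn left 152°, forward 1.9 m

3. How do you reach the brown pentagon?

turn right 65°, forward 1.8 m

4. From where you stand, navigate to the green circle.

turn right 138°, forward 5.4 m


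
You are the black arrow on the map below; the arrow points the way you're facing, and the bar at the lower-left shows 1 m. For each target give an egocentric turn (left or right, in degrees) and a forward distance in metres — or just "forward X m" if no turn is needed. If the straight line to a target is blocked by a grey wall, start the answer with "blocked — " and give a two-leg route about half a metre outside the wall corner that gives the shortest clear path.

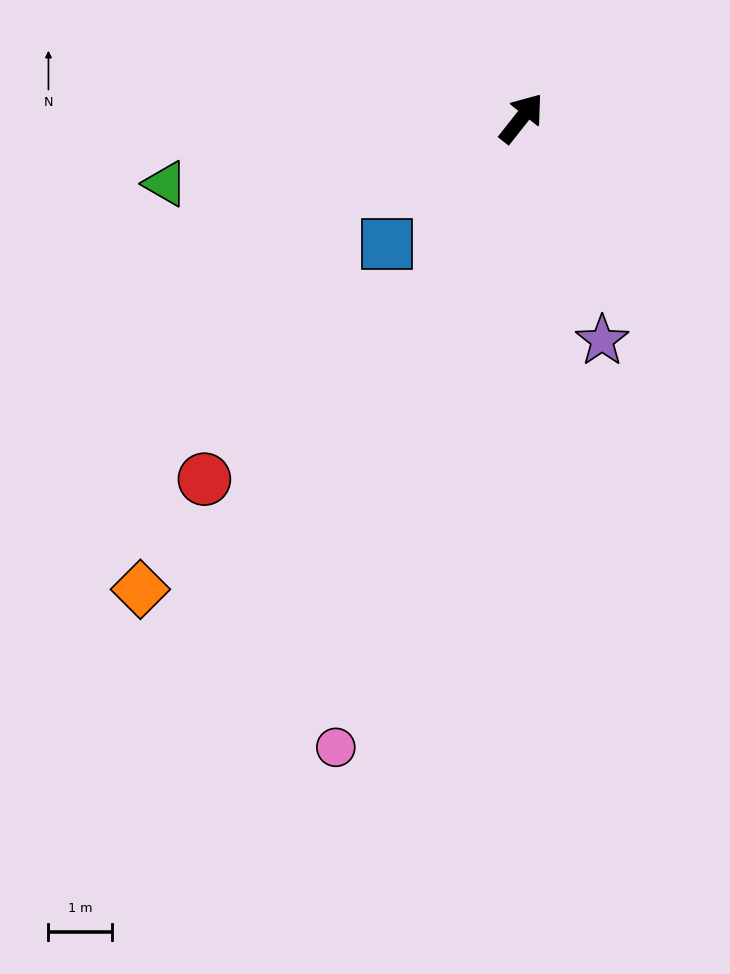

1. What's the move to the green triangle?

turn left 139°, forward 5.7 m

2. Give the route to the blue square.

turn left 171°, forward 2.9 m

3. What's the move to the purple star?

turn right 122°, forward 3.7 m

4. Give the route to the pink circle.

turn right 158°, forward 10.3 m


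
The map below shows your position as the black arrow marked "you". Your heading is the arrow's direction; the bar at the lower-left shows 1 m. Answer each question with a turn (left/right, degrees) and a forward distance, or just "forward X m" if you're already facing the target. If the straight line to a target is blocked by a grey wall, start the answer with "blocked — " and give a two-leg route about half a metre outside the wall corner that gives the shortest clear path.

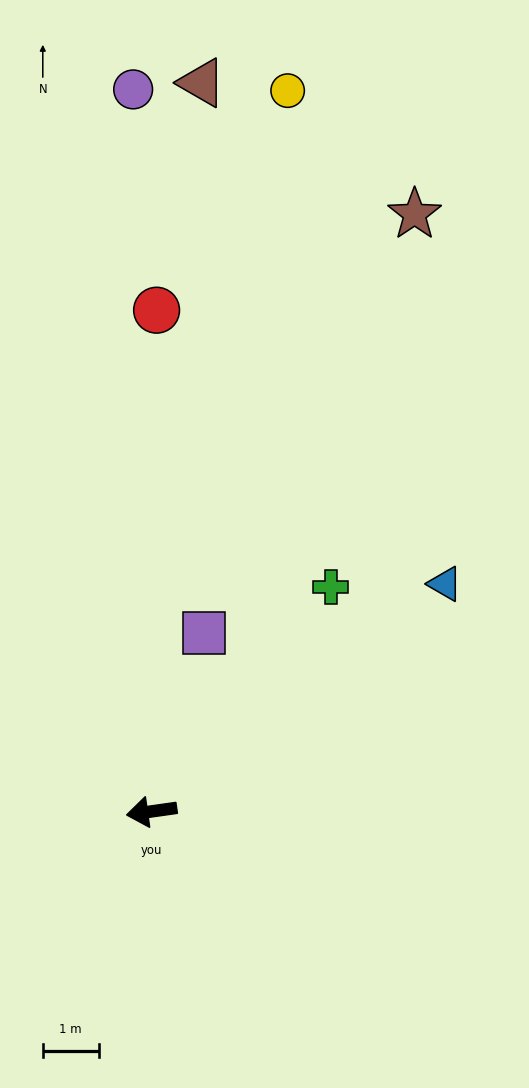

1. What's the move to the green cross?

turn right 137°, forward 5.1 m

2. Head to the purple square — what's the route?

turn right 114°, forward 3.3 m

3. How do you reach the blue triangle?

turn right 150°, forward 6.7 m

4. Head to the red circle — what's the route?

turn right 99°, forward 9.0 m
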